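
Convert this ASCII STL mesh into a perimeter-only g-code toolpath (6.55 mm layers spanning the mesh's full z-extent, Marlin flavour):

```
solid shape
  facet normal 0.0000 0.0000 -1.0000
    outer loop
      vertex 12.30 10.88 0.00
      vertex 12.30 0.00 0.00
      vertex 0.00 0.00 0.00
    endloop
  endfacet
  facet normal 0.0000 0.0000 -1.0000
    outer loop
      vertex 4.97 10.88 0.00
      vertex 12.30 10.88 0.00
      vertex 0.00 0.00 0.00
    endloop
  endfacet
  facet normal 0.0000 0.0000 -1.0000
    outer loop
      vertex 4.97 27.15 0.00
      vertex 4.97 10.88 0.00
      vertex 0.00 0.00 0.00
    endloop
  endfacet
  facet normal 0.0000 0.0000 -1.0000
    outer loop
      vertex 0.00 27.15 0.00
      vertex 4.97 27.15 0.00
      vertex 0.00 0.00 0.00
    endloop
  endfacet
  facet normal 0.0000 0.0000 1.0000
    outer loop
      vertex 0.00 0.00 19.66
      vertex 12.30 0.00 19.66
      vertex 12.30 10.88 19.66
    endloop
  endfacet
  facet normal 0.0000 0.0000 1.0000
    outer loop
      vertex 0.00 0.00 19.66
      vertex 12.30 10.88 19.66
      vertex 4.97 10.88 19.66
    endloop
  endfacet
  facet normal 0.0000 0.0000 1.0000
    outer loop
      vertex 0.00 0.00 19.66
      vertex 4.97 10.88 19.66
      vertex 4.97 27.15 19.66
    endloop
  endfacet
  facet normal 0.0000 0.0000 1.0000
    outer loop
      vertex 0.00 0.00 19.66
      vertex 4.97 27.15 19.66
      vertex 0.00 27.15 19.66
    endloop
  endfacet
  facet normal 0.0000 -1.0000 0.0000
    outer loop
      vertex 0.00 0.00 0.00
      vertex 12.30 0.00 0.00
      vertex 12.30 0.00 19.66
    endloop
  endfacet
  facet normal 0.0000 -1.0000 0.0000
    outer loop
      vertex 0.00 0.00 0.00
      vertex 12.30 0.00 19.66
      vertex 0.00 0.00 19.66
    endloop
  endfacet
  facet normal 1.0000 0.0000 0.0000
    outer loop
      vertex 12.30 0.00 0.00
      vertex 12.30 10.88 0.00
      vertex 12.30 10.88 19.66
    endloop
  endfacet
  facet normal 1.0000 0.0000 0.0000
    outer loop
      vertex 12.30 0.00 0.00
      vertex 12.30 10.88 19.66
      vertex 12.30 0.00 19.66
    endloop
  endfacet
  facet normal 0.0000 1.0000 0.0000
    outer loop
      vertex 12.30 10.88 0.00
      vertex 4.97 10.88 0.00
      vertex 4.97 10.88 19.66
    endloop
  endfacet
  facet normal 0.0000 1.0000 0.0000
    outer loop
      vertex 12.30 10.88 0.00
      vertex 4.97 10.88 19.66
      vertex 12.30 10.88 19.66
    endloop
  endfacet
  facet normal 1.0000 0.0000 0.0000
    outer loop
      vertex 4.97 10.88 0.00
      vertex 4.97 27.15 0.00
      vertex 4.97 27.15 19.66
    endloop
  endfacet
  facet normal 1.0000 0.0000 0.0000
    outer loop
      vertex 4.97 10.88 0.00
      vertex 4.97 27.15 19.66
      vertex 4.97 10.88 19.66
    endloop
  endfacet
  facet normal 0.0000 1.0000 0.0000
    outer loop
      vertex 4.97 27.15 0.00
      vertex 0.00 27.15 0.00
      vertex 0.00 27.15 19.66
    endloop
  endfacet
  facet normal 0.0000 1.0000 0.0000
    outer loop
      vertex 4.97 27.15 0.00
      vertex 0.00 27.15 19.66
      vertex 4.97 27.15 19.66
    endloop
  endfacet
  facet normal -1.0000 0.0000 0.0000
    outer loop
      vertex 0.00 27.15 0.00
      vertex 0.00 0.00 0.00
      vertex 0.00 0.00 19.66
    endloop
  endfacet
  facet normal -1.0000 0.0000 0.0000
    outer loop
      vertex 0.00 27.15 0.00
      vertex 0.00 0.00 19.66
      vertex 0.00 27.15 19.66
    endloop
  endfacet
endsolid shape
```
; perimeter-only toolpath
G21 ; units = mm
G90 ; absolute positioning
G28 ; home
; layer 1
G0 Z6.55
G0 X0.00 Y0.00
G1 X12.30 Y0.00
G1 X12.30 Y10.88
G1 X4.97 Y10.88
G1 X4.97 Y27.15
G1 X0.00 Y27.15
G1 X0.00 Y0.00
; layer 2
G0 Z13.11
G0 X0.00 Y0.00
G1 X12.30 Y0.00
G1 X12.30 Y10.88
G1 X4.97 Y10.88
G1 X4.97 Y27.15
G1 X0.00 Y27.15
G1 X0.00 Y0.00
; layer 3
G0 Z19.66
G0 X0.00 Y0.00
G1 X12.30 Y0.00
G1 X12.30 Y10.88
G1 X4.97 Y10.88
G1 X4.97 Y27.15
G1 X0.00 Y27.15
G1 X0.00 Y0.00
M2 ; end

The solid is an L-shaped prism: outer 12.3 × 27.1 mm, arm thicknesses ≈ 10.9 mm (horizontal) and 4.97 mm (vertical), extruded 19.7 mm in z. Slicing at Δz = 6.55 mm — 3 equal slices spanning the solid's height, so layer i sits at z = i·h/3 — gives 3 non-empty perimeters. Each is a 6-segment closed polygon; G0 lifts to the layer z and rapids to the start vertex, then G1 traces the edges.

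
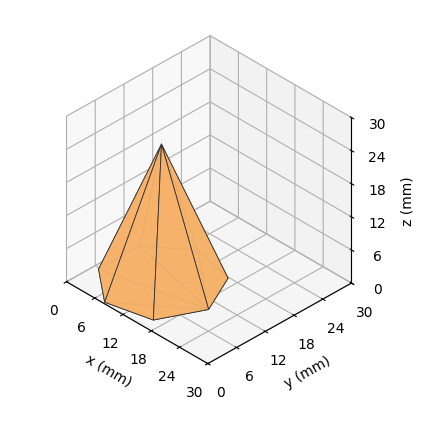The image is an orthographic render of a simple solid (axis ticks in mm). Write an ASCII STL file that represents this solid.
Reading the render: the shape is a regular 7-sided pyramid, base circumscribed radius ≈ 10 mm, apex at z ≈ 25 mm (dimensions read to the nearest mm from the axis ticks). For the STL, each face is triangulated and given an outward normal.

solid part
  facet normal 0.0000 0.0000 -1.0000
    outer loop
      vertex 7.8 19.7 0.0
      vertex 16.2 17.8 0.0
      vertex 20.0 10.0 0.0
    endloop
  endfacet
  facet normal 0.0000 0.0000 -1.0000
    outer loop
      vertex 1.0 14.3 0.0
      vertex 7.8 19.7 0.0
      vertex 20.0 10.0 0.0
    endloop
  endfacet
  facet normal 0.0000 0.0000 -1.0000
    outer loop
      vertex 1.0 5.7 0.0
      vertex 1.0 14.3 0.0
      vertex 20.0 10.0 0.0
    endloop
  endfacet
  facet normal 0.0000 0.0000 -1.0000
    outer loop
      vertex 7.8 0.3 0.0
      vertex 1.0 5.7 0.0
      vertex 20.0 10.0 0.0
    endloop
  endfacet
  facet normal 0.0000 0.0000 -1.0000
    outer loop
      vertex 16.2 2.2 0.0
      vertex 7.8 0.3 0.0
      vertex 20.0 10.0 0.0
    endloop
  endfacet
  facet normal 0.8460 0.4121 0.3384
    outer loop
      vertex 20.0 10.0 0.0
      vertex 16.2 17.8 0.0
      vertex 10.0 10.0 25.0
    endloop
  endfacet
  facet normal 0.2076 0.9180 0.3379
    outer loop
      vertex 16.2 17.8 0.0
      vertex 7.8 19.7 0.0
      vertex 10.0 10.0 25.0
    endloop
  endfacet
  facet normal -0.5854 0.7372 0.3375
    outer loop
      vertex 7.8 19.7 0.0
      vertex 1.0 14.3 0.0
      vertex 10.0 10.0 25.0
    endloop
  endfacet
  facet normal -0.9409 0.0000 0.3387
    outer loop
      vertex 1.0 14.3 0.0
      vertex 1.0 5.7 0.0
      vertex 10.0 10.0 25.0
    endloop
  endfacet
  facet normal -0.5854 -0.7372 0.3375
    outer loop
      vertex 1.0 5.7 0.0
      vertex 7.8 0.3 0.0
      vertex 10.0 10.0 25.0
    endloop
  endfacet
  facet normal 0.2076 -0.9180 0.3379
    outer loop
      vertex 7.8 0.3 0.0
      vertex 16.2 2.2 0.0
      vertex 10.0 10.0 25.0
    endloop
  endfacet
  facet normal 0.8460 -0.4121 0.3384
    outer loop
      vertex 16.2 2.2 0.0
      vertex 20.0 10.0 0.0
      vertex 10.0 10.0 25.0
    endloop
  endfacet
endsolid part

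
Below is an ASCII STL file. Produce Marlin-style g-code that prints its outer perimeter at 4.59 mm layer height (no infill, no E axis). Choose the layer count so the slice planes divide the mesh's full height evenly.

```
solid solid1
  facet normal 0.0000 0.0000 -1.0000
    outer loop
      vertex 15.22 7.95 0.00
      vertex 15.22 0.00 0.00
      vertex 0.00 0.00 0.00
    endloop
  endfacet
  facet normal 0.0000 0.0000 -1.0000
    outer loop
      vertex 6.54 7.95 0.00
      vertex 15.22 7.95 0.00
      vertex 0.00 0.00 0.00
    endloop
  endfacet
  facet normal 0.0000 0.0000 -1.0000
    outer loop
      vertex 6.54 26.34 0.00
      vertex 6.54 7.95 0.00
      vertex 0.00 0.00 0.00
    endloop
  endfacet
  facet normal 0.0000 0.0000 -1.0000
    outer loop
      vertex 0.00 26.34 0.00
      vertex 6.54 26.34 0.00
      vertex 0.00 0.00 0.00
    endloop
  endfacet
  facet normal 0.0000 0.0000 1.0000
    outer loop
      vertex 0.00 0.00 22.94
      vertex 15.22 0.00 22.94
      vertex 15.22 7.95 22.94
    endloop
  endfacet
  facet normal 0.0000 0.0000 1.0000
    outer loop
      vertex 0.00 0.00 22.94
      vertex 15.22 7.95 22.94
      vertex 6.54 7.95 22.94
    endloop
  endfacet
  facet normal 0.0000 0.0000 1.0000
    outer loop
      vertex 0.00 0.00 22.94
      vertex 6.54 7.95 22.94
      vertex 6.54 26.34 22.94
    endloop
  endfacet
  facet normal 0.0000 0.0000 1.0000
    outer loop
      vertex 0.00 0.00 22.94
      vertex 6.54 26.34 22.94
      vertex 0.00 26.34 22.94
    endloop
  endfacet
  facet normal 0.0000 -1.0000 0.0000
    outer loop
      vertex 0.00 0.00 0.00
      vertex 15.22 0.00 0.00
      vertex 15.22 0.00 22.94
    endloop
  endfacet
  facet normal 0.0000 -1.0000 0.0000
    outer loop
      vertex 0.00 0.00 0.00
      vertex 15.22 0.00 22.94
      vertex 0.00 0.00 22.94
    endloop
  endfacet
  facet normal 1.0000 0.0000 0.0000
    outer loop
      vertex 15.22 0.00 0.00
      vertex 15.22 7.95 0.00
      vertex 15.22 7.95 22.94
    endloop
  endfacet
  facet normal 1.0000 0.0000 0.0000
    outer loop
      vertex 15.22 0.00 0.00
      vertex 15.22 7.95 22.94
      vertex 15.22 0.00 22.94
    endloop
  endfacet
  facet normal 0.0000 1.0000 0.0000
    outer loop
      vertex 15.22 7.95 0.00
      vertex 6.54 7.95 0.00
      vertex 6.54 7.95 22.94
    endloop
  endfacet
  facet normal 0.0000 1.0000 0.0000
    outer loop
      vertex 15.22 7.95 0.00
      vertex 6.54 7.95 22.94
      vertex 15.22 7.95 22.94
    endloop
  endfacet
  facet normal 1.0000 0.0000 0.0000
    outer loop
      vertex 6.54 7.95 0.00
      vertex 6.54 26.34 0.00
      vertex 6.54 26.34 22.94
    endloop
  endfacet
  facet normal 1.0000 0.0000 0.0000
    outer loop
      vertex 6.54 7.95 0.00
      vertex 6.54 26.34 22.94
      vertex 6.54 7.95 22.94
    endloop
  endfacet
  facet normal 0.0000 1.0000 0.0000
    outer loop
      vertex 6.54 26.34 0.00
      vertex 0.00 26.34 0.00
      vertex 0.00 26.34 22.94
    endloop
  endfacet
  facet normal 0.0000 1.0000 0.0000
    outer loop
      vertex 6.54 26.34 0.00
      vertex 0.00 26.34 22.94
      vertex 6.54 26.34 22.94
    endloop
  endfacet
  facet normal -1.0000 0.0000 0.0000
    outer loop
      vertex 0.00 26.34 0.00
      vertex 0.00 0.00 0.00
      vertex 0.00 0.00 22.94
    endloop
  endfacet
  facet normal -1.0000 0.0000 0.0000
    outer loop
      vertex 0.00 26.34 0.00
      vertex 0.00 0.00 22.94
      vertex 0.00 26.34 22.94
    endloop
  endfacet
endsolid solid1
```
; perimeter-only toolpath
G21 ; units = mm
G90 ; absolute positioning
G28 ; home
; layer 1
G0 Z4.59
G0 X0.00 Y0.00
G1 X15.22 Y0.00
G1 X15.22 Y7.95
G1 X6.54 Y7.95
G1 X6.54 Y26.34
G1 X0.00 Y26.34
G1 X0.00 Y0.00
; layer 2
G0 Z9.18
G0 X0.00 Y0.00
G1 X15.22 Y0.00
G1 X15.22 Y7.95
G1 X6.54 Y7.95
G1 X6.54 Y26.34
G1 X0.00 Y26.34
G1 X0.00 Y0.00
; layer 3
G0 Z13.76
G0 X0.00 Y0.00
G1 X15.22 Y0.00
G1 X15.22 Y7.95
G1 X6.54 Y7.95
G1 X6.54 Y26.34
G1 X0.00 Y26.34
G1 X0.00 Y0.00
; layer 4
G0 Z18.35
G0 X0.00 Y0.00
G1 X15.22 Y0.00
G1 X15.22 Y7.95
G1 X6.54 Y7.95
G1 X6.54 Y26.34
G1 X0.00 Y26.34
G1 X0.00 Y0.00
; layer 5
G0 Z22.94
G0 X0.00 Y0.00
G1 X15.22 Y0.00
G1 X15.22 Y7.95
G1 X6.54 Y7.95
G1 X6.54 Y26.34
G1 X0.00 Y26.34
G1 X0.00 Y0.00
M2 ; end

The solid is an L-shaped prism: outer 15.2 × 26.3 mm, arm thicknesses ≈ 7.95 mm (horizontal) and 6.54 mm (vertical), extruded 22.9 mm in z. Slicing at Δz = 4.59 mm — 5 equal slices spanning the solid's height, so layer i sits at z = i·h/5 — gives 5 non-empty perimeters. Each is a 6-segment closed polygon; G0 lifts to the layer z and rapids to the start vertex, then G1 traces the edges.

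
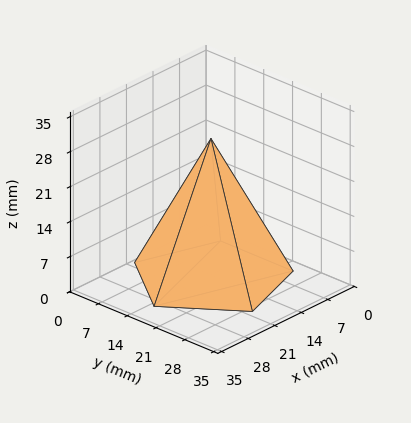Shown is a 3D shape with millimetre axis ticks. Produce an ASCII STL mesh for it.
Reading the render: the shape is a regular 5-sided pyramid, base circumscribed radius ≈ 15 mm, apex at z ≈ 28 mm (dimensions read to the nearest mm from the axis ticks). For the STL, each face is triangulated and given an outward normal.

solid part
  facet normal 0.0000 0.0000 -1.0000
    outer loop
      vertex 2.9 23.8 0.0
      vertex 19.6 29.3 0.0
      vertex 30.0 15.0 0.0
    endloop
  endfacet
  facet normal 0.0000 0.0000 -1.0000
    outer loop
      vertex 2.9 6.2 0.0
      vertex 2.9 23.8 0.0
      vertex 30.0 15.0 0.0
    endloop
  endfacet
  facet normal 0.0000 0.0000 -1.0000
    outer loop
      vertex 19.6 0.7 0.0
      vertex 2.9 6.2 0.0
      vertex 30.0 15.0 0.0
    endloop
  endfacet
  facet normal 0.7421 0.5397 0.3975
    outer loop
      vertex 30.0 15.0 0.0
      vertex 19.6 29.3 0.0
      vertex 15.0 15.0 28.0
    endloop
  endfacet
  facet normal -0.2870 0.8714 0.3979
    outer loop
      vertex 19.6 29.3 0.0
      vertex 2.9 23.8 0.0
      vertex 15.0 15.0 28.0
    endloop
  endfacet
  facet normal -0.9180 0.0000 0.3967
    outer loop
      vertex 2.9 23.8 0.0
      vertex 2.9 6.2 0.0
      vertex 15.0 15.0 28.0
    endloop
  endfacet
  facet normal -0.2870 -0.8714 0.3979
    outer loop
      vertex 2.9 6.2 0.0
      vertex 19.6 0.7 0.0
      vertex 15.0 15.0 28.0
    endloop
  endfacet
  facet normal 0.7421 -0.5397 0.3975
    outer loop
      vertex 19.6 0.7 0.0
      vertex 30.0 15.0 0.0
      vertex 15.0 15.0 28.0
    endloop
  endfacet
endsolid part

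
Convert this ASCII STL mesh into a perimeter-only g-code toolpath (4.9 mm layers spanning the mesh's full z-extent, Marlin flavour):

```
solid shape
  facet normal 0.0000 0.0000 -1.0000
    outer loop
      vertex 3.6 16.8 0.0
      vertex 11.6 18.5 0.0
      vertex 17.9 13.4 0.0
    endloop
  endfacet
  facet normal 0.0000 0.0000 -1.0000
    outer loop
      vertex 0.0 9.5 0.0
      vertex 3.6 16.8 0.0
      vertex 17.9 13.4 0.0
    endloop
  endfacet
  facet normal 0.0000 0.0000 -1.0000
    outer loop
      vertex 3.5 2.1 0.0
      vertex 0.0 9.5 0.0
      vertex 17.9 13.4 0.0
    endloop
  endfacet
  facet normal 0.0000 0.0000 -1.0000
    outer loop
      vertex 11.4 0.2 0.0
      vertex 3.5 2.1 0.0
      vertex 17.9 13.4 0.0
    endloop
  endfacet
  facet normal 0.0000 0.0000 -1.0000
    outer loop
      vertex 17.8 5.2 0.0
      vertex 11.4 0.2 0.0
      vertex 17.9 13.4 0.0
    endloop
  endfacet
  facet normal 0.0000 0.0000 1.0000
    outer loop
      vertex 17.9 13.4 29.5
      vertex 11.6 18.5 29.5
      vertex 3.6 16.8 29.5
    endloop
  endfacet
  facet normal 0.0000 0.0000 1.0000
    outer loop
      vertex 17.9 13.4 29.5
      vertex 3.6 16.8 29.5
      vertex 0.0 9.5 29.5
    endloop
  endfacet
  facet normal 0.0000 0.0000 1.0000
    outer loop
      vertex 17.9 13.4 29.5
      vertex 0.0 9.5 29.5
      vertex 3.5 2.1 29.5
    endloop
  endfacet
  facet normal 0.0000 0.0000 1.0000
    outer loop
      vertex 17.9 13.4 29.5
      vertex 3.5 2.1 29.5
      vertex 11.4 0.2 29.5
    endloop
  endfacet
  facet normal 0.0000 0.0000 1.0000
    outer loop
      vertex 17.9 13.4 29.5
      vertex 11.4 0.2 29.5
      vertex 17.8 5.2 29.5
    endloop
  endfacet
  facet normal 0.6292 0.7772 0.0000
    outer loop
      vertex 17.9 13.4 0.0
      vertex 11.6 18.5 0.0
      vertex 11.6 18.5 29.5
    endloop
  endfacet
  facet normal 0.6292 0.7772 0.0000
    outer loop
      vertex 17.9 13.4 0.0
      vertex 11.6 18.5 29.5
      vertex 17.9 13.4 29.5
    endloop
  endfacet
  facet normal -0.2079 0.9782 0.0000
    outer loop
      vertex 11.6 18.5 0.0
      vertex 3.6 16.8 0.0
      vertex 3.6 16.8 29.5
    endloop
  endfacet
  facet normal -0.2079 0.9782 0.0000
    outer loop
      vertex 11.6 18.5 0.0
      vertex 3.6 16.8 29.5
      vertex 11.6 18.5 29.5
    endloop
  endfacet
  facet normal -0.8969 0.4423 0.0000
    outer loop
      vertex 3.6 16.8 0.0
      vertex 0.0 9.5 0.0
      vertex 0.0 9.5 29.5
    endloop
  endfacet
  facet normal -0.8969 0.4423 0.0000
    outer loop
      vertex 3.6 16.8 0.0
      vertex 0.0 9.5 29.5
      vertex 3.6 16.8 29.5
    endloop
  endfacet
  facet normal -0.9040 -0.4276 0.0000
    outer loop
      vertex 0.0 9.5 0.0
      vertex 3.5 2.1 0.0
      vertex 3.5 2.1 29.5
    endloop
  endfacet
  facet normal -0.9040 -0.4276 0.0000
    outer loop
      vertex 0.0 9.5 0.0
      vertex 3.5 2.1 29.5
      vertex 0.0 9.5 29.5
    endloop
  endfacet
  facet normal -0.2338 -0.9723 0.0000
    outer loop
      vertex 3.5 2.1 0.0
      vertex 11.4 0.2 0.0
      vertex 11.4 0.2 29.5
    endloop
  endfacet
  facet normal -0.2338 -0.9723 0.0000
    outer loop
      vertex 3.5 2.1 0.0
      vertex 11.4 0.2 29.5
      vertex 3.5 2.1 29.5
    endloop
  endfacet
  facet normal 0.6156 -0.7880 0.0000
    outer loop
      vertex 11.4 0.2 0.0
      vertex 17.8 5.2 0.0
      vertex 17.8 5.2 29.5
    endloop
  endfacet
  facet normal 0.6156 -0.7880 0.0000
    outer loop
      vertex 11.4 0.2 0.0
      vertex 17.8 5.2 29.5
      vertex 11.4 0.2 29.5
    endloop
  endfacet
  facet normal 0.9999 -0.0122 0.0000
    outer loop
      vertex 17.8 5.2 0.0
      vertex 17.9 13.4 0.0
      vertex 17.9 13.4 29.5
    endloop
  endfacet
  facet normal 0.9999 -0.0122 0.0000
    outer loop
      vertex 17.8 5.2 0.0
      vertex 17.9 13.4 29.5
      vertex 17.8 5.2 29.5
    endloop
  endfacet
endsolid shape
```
; perimeter-only toolpath
G21 ; units = mm
G90 ; absolute positioning
G28 ; home
; layer 1
G0 Z4.9
G0 X17.9 Y13.4
G1 X11.6 Y18.5
G1 X3.6 Y16.8
G1 X0.0 Y9.5
G1 X3.5 Y2.1
G1 X11.4 Y0.2
G1 X17.8 Y5.2
G1 X17.9 Y13.4
; layer 2
G0 Z9.8
G0 X17.9 Y13.4
G1 X11.6 Y18.5
G1 X3.6 Y16.8
G1 X0.0 Y9.5
G1 X3.5 Y2.1
G1 X11.4 Y0.2
G1 X17.8 Y5.2
G1 X17.9 Y13.4
; layer 3
G0 Z14.8
G0 X17.9 Y13.4
G1 X11.6 Y18.5
G1 X3.6 Y16.8
G1 X0.0 Y9.5
G1 X3.5 Y2.1
G1 X11.4 Y0.2
G1 X17.8 Y5.2
G1 X17.9 Y13.4
; layer 4
G0 Z19.7
G0 X17.9 Y13.4
G1 X11.6 Y18.5
G1 X3.6 Y16.8
G1 X0.0 Y9.5
G1 X3.5 Y2.1
G1 X11.4 Y0.2
G1 X17.8 Y5.2
G1 X17.9 Y13.4
; layer 5
G0 Z24.6
G0 X17.9 Y13.4
G1 X11.6 Y18.5
G1 X3.6 Y16.8
G1 X0.0 Y9.5
G1 X3.5 Y2.1
G1 X11.4 Y0.2
G1 X17.8 Y5.2
G1 X17.9 Y13.4
; layer 6
G0 Z29.5
G0 X17.9 Y13.4
G1 X11.6 Y18.5
G1 X3.6 Y16.8
G1 X0.0 Y9.5
G1 X3.5 Y2.1
G1 X11.4 Y0.2
G1 X17.8 Y5.2
G1 X17.9 Y13.4
M2 ; end

The solid is a regular 7-sided prism (a cylinder approximated with 7 flat sides), circumscribed radius ≈ 9.4 mm, height ≈ 29.5 mm. Slicing at Δz = 4.9 mm — 6 equal slices spanning the solid's height, so layer i sits at z = i·h/6 — gives 6 non-empty perimeters. Each is a 7-segment closed polygon; G0 lifts to the layer z and rapids to the start vertex, then G1 traces the edges.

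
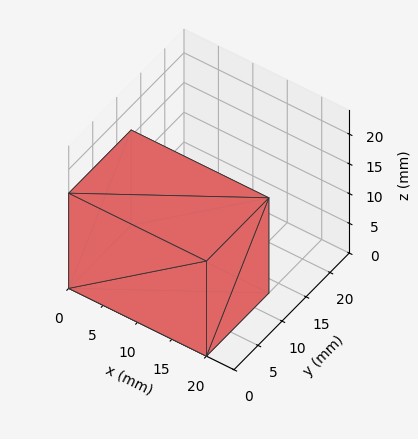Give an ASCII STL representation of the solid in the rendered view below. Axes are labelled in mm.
Reading the render: the shape is a rectangular box, roughly 20 × 13 mm footprint and 16 mm tall (dimensions read to the nearest mm from the axis ticks). For the STL, each face is triangulated and given an outward normal.

solid part
  facet normal 0.0000 0.0000 -1.0000
    outer loop
      vertex 20.0 13.0 0.0
      vertex 20.0 0.0 0.0
      vertex 0.0 0.0 0.0
    endloop
  endfacet
  facet normal 0.0000 0.0000 -1.0000
    outer loop
      vertex 0.0 13.0 0.0
      vertex 20.0 13.0 0.0
      vertex 0.0 0.0 0.0
    endloop
  endfacet
  facet normal 0.0000 0.0000 1.0000
    outer loop
      vertex 0.0 0.0 16.0
      vertex 20.0 0.0 16.0
      vertex 20.0 13.0 16.0
    endloop
  endfacet
  facet normal 0.0000 0.0000 1.0000
    outer loop
      vertex 0.0 0.0 16.0
      vertex 20.0 13.0 16.0
      vertex 0.0 13.0 16.0
    endloop
  endfacet
  facet normal 0.0000 -1.0000 0.0000
    outer loop
      vertex 0.0 0.0 0.0
      vertex 20.0 0.0 0.0
      vertex 20.0 0.0 16.0
    endloop
  endfacet
  facet normal 0.0000 -1.0000 0.0000
    outer loop
      vertex 0.0 0.0 0.0
      vertex 20.0 0.0 16.0
      vertex 0.0 0.0 16.0
    endloop
  endfacet
  facet normal 0.0000 1.0000 0.0000
    outer loop
      vertex 20.0 13.0 16.0
      vertex 20.0 13.0 0.0
      vertex 0.0 13.0 0.0
    endloop
  endfacet
  facet normal 0.0000 1.0000 0.0000
    outer loop
      vertex 0.0 13.0 16.0
      vertex 20.0 13.0 16.0
      vertex 0.0 13.0 0.0
    endloop
  endfacet
  facet normal -1.0000 0.0000 0.0000
    outer loop
      vertex 0.0 13.0 16.0
      vertex 0.0 13.0 0.0
      vertex 0.0 0.0 0.0
    endloop
  endfacet
  facet normal -1.0000 0.0000 0.0000
    outer loop
      vertex 0.0 0.0 16.0
      vertex 0.0 13.0 16.0
      vertex 0.0 0.0 0.0
    endloop
  endfacet
  facet normal 1.0000 0.0000 0.0000
    outer loop
      vertex 20.0 0.0 0.0
      vertex 20.0 13.0 0.0
      vertex 20.0 13.0 16.0
    endloop
  endfacet
  facet normal 1.0000 0.0000 0.0000
    outer loop
      vertex 20.0 0.0 0.0
      vertex 20.0 13.0 16.0
      vertex 20.0 0.0 16.0
    endloop
  endfacet
endsolid part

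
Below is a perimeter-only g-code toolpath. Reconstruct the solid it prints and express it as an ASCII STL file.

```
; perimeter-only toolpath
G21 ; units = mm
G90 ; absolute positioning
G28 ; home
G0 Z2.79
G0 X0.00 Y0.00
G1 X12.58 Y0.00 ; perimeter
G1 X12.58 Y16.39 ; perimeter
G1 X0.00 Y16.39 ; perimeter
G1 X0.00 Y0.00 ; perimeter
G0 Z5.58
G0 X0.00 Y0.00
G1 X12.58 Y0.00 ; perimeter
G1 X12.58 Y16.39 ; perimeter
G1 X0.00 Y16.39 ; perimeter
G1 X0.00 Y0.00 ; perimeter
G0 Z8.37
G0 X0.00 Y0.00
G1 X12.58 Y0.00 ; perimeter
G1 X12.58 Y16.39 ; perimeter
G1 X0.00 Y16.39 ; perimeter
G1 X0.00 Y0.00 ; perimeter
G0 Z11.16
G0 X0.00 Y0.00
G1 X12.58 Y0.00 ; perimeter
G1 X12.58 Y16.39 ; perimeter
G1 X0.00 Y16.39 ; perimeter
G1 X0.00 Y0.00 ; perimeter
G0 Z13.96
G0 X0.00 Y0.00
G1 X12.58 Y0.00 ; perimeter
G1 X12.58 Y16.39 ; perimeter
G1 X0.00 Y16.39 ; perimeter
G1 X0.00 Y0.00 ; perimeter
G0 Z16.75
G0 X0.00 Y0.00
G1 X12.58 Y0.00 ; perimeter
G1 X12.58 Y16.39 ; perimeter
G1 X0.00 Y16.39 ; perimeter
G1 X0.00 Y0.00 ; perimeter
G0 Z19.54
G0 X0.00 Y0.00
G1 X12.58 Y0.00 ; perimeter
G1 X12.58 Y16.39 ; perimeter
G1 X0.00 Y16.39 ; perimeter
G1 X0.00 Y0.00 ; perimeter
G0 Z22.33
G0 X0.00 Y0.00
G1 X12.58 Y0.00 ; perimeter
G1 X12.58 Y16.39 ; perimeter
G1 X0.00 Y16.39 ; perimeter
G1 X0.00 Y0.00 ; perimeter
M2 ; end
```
solid part
  facet normal 0.0000 0.0000 -1.0000
    outer loop
      vertex 12.58 16.39 0.00
      vertex 12.58 0.00 0.00
      vertex 0.00 0.00 0.00
    endloop
  endfacet
  facet normal 0.0000 0.0000 -1.0000
    outer loop
      vertex 0.00 16.39 0.00
      vertex 12.58 16.39 0.00
      vertex 0.00 0.00 0.00
    endloop
  endfacet
  facet normal 0.0000 0.0000 1.0000
    outer loop
      vertex 0.00 0.00 22.33
      vertex 12.58 0.00 22.33
      vertex 12.58 16.39 22.33
    endloop
  endfacet
  facet normal 0.0000 0.0000 1.0000
    outer loop
      vertex 0.00 0.00 22.33
      vertex 12.58 16.39 22.33
      vertex 0.00 16.39 22.33
    endloop
  endfacet
  facet normal 0.0000 -1.0000 0.0000
    outer loop
      vertex 0.00 0.00 0.00
      vertex 12.58 0.00 0.00
      vertex 12.58 0.00 22.33
    endloop
  endfacet
  facet normal 0.0000 -1.0000 0.0000
    outer loop
      vertex 0.00 0.00 0.00
      vertex 12.58 0.00 22.33
      vertex 0.00 0.00 22.33
    endloop
  endfacet
  facet normal 0.0000 1.0000 0.0000
    outer loop
      vertex 12.58 16.39 22.33
      vertex 12.58 16.39 0.00
      vertex 0.00 16.39 0.00
    endloop
  endfacet
  facet normal 0.0000 1.0000 0.0000
    outer loop
      vertex 0.00 16.39 22.33
      vertex 12.58 16.39 22.33
      vertex 0.00 16.39 0.00
    endloop
  endfacet
  facet normal -1.0000 0.0000 0.0000
    outer loop
      vertex 0.00 16.39 22.33
      vertex 0.00 16.39 0.00
      vertex 0.00 0.00 0.00
    endloop
  endfacet
  facet normal -1.0000 0.0000 0.0000
    outer loop
      vertex 0.00 0.00 22.33
      vertex 0.00 16.39 22.33
      vertex 0.00 0.00 0.00
    endloop
  endfacet
  facet normal 1.0000 0.0000 0.0000
    outer loop
      vertex 12.58 0.00 0.00
      vertex 12.58 16.39 0.00
      vertex 12.58 16.39 22.33
    endloop
  endfacet
  facet normal 1.0000 0.0000 0.0000
    outer loop
      vertex 12.58 0.00 0.00
      vertex 12.58 16.39 22.33
      vertex 12.58 0.00 22.33
    endloop
  endfacet
endsolid part

The G0 Z moves step by Δz≈2.79 mm. Every layer's G1 loop is the same polygon, so the solid is a straight extrusion of it from z=0 to z≈22.3. Closing with flat bottom and top caps and triangulating gives 12 facets — a rectangular box, roughly 12.6 × 16.4 mm footprint and 22.3 mm tall.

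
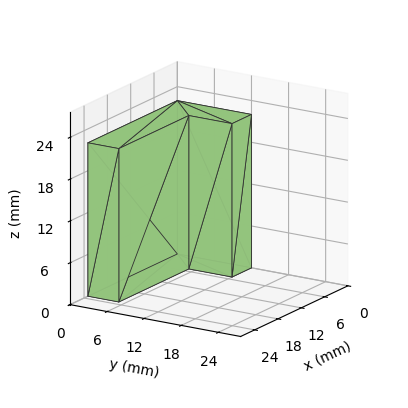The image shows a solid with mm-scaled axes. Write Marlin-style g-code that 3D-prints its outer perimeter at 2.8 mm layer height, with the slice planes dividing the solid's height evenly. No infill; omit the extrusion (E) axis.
Reading the render: the shape is an L-shaped prism: outer 23 × 12 mm, arm thicknesses ≈ 5 mm (horizontal) and 5 mm (vertical), extruded 22 mm in z (dimensions read to the nearest mm from the axis ticks). For the g-code, the solid's height is divided into equal slices at the stated Δz and each level perimeter traced with G1 moves after a G0 lift.

; perimeter-only toolpath
G21 ; units = mm
G90 ; absolute positioning
G28 ; home
; layer 1
G0 Z2.8
G0 X0.0 Y0.0
G1 X23.0 Y0.0
G1 X23.0 Y5.0
G1 X5.0 Y5.0
G1 X5.0 Y12.0
G1 X0.0 Y12.0
G1 X0.0 Y0.0
; layer 2
G0 Z5.5
G0 X0.0 Y0.0
G1 X23.0 Y0.0
G1 X23.0 Y5.0
G1 X5.0 Y5.0
G1 X5.0 Y12.0
G1 X0.0 Y12.0
G1 X0.0 Y0.0
; layer 3
G0 Z8.2
G0 X0.0 Y0.0
G1 X23.0 Y0.0
G1 X23.0 Y5.0
G1 X5.0 Y5.0
G1 X5.0 Y12.0
G1 X0.0 Y12.0
G1 X0.0 Y0.0
; layer 4
G0 Z11.0
G0 X0.0 Y0.0
G1 X23.0 Y0.0
G1 X23.0 Y5.0
G1 X5.0 Y5.0
G1 X5.0 Y12.0
G1 X0.0 Y12.0
G1 X0.0 Y0.0
; layer 5
G0 Z13.8
G0 X0.0 Y0.0
G1 X23.0 Y0.0
G1 X23.0 Y5.0
G1 X5.0 Y5.0
G1 X5.0 Y12.0
G1 X0.0 Y12.0
G1 X0.0 Y0.0
; layer 6
G0 Z16.5
G0 X0.0 Y0.0
G1 X23.0 Y0.0
G1 X23.0 Y5.0
G1 X5.0 Y5.0
G1 X5.0 Y12.0
G1 X0.0 Y12.0
G1 X0.0 Y0.0
; layer 7
G0 Z19.2
G0 X0.0 Y0.0
G1 X23.0 Y0.0
G1 X23.0 Y5.0
G1 X5.0 Y5.0
G1 X5.0 Y12.0
G1 X0.0 Y12.0
G1 X0.0 Y0.0
; layer 8
G0 Z22.0
G0 X0.0 Y0.0
G1 X23.0 Y0.0
G1 X23.0 Y5.0
G1 X5.0 Y5.0
G1 X5.0 Y12.0
G1 X0.0 Y12.0
G1 X0.0 Y0.0
M2 ; end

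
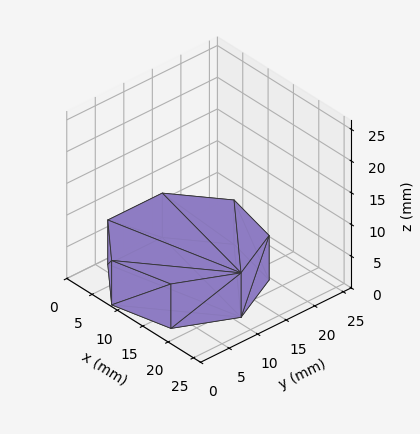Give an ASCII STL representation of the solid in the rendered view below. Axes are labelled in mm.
Reading the render: the shape is a regular 7-sided prism (a cylinder approximated with 7 flat sides), circumscribed radius ≈ 11 mm, height ≈ 7 mm (dimensions read to the nearest mm from the axis ticks). For the STL, each face is triangulated and given an outward normal.

solid part
  facet normal 0.0000 0.0000 -1.0000
    outer loop
      vertex 8.552 21.724 0.000
      vertex 17.858 19.600 0.000
      vertex 22.000 11.000 0.000
    endloop
  endfacet
  facet normal 0.0000 0.0000 -1.0000
    outer loop
      vertex 1.089 15.773 0.000
      vertex 8.552 21.724 0.000
      vertex 22.000 11.000 0.000
    endloop
  endfacet
  facet normal 0.0000 0.0000 -1.0000
    outer loop
      vertex 1.089 6.227 0.000
      vertex 1.089 15.773 0.000
      vertex 22.000 11.000 0.000
    endloop
  endfacet
  facet normal 0.0000 0.0000 -1.0000
    outer loop
      vertex 8.552 0.276 0.000
      vertex 1.089 6.227 0.000
      vertex 22.000 11.000 0.000
    endloop
  endfacet
  facet normal 0.0000 0.0000 -1.0000
    outer loop
      vertex 17.858 2.400 0.000
      vertex 8.552 0.276 0.000
      vertex 22.000 11.000 0.000
    endloop
  endfacet
  facet normal 0.0000 0.0000 1.0000
    outer loop
      vertex 22.000 11.000 7.000
      vertex 17.858 19.600 7.000
      vertex 8.552 21.724 7.000
    endloop
  endfacet
  facet normal 0.0000 0.0000 1.0000
    outer loop
      vertex 22.000 11.000 7.000
      vertex 8.552 21.724 7.000
      vertex 1.089 15.773 7.000
    endloop
  endfacet
  facet normal 0.0000 0.0000 1.0000
    outer loop
      vertex 22.000 11.000 7.000
      vertex 1.089 15.773 7.000
      vertex 1.089 6.227 7.000
    endloop
  endfacet
  facet normal 0.0000 0.0000 1.0000
    outer loop
      vertex 22.000 11.000 7.000
      vertex 1.089 6.227 7.000
      vertex 8.552 0.276 7.000
    endloop
  endfacet
  facet normal 0.0000 0.0000 1.0000
    outer loop
      vertex 22.000 11.000 7.000
      vertex 8.552 0.276 7.000
      vertex 17.858 2.400 7.000
    endloop
  endfacet
  facet normal 0.9010 0.4339 0.0000
    outer loop
      vertex 22.000 11.000 0.000
      vertex 17.858 19.600 0.000
      vertex 17.858 19.600 7.000
    endloop
  endfacet
  facet normal 0.9010 0.4339 0.0000
    outer loop
      vertex 22.000 11.000 0.000
      vertex 17.858 19.600 7.000
      vertex 22.000 11.000 7.000
    endloop
  endfacet
  facet normal 0.2225 0.9749 0.0000
    outer loop
      vertex 17.858 19.600 0.000
      vertex 8.552 21.724 0.000
      vertex 8.552 21.724 7.000
    endloop
  endfacet
  facet normal 0.2225 0.9749 0.0000
    outer loop
      vertex 17.858 19.600 0.000
      vertex 8.552 21.724 7.000
      vertex 17.858 19.600 7.000
    endloop
  endfacet
  facet normal -0.6235 0.7819 0.0000
    outer loop
      vertex 8.552 21.724 0.000
      vertex 1.089 15.773 0.000
      vertex 1.089 15.773 7.000
    endloop
  endfacet
  facet normal -0.6235 0.7819 0.0000
    outer loop
      vertex 8.552 21.724 0.000
      vertex 1.089 15.773 7.000
      vertex 8.552 21.724 7.000
    endloop
  endfacet
  facet normal -1.0000 0.0000 0.0000
    outer loop
      vertex 1.089 15.773 0.000
      vertex 1.089 6.227 0.000
      vertex 1.089 6.227 7.000
    endloop
  endfacet
  facet normal -1.0000 0.0000 0.0000
    outer loop
      vertex 1.089 15.773 0.000
      vertex 1.089 6.227 7.000
      vertex 1.089 15.773 7.000
    endloop
  endfacet
  facet normal -0.6235 -0.7819 0.0000
    outer loop
      vertex 1.089 6.227 0.000
      vertex 8.552 0.276 0.000
      vertex 8.552 0.276 7.000
    endloop
  endfacet
  facet normal -0.6235 -0.7819 0.0000
    outer loop
      vertex 1.089 6.227 0.000
      vertex 8.552 0.276 7.000
      vertex 1.089 6.227 7.000
    endloop
  endfacet
  facet normal 0.2225 -0.9749 0.0000
    outer loop
      vertex 8.552 0.276 0.000
      vertex 17.858 2.400 0.000
      vertex 17.858 2.400 7.000
    endloop
  endfacet
  facet normal 0.2225 -0.9749 0.0000
    outer loop
      vertex 8.552 0.276 0.000
      vertex 17.858 2.400 7.000
      vertex 8.552 0.276 7.000
    endloop
  endfacet
  facet normal 0.9010 -0.4339 0.0000
    outer loop
      vertex 17.858 2.400 0.000
      vertex 22.000 11.000 0.000
      vertex 22.000 11.000 7.000
    endloop
  endfacet
  facet normal 0.9010 -0.4339 0.0000
    outer loop
      vertex 17.858 2.400 0.000
      vertex 22.000 11.000 7.000
      vertex 17.858 2.400 7.000
    endloop
  endfacet
endsolid part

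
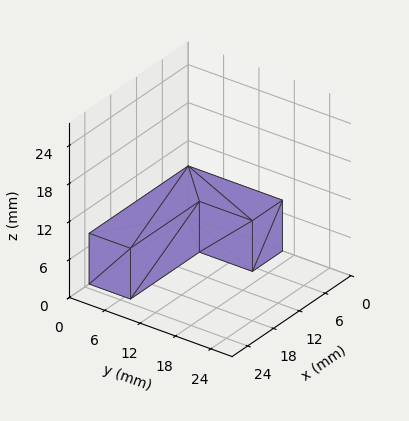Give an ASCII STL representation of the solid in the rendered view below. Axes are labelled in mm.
Reading the render: the shape is an L-shaped prism: outer 23 × 16 mm, arm thicknesses ≈ 7 mm (horizontal) and 7 mm (vertical), extruded 8 mm in z (dimensions read to the nearest mm from the axis ticks). For the STL, each face is triangulated and given an outward normal.

solid part
  facet normal 0.0000 0.0000 -1.0000
    outer loop
      vertex 23.00 7.00 0.00
      vertex 23.00 0.00 0.00
      vertex 0.00 0.00 0.00
    endloop
  endfacet
  facet normal 0.0000 0.0000 -1.0000
    outer loop
      vertex 7.00 7.00 0.00
      vertex 23.00 7.00 0.00
      vertex 0.00 0.00 0.00
    endloop
  endfacet
  facet normal 0.0000 0.0000 -1.0000
    outer loop
      vertex 7.00 16.00 0.00
      vertex 7.00 7.00 0.00
      vertex 0.00 0.00 0.00
    endloop
  endfacet
  facet normal 0.0000 0.0000 -1.0000
    outer loop
      vertex 0.00 16.00 0.00
      vertex 7.00 16.00 0.00
      vertex 0.00 0.00 0.00
    endloop
  endfacet
  facet normal 0.0000 0.0000 1.0000
    outer loop
      vertex 0.00 0.00 8.00
      vertex 23.00 0.00 8.00
      vertex 23.00 7.00 8.00
    endloop
  endfacet
  facet normal 0.0000 0.0000 1.0000
    outer loop
      vertex 0.00 0.00 8.00
      vertex 23.00 7.00 8.00
      vertex 7.00 7.00 8.00
    endloop
  endfacet
  facet normal 0.0000 0.0000 1.0000
    outer loop
      vertex 0.00 0.00 8.00
      vertex 7.00 7.00 8.00
      vertex 7.00 16.00 8.00
    endloop
  endfacet
  facet normal 0.0000 0.0000 1.0000
    outer loop
      vertex 0.00 0.00 8.00
      vertex 7.00 16.00 8.00
      vertex 0.00 16.00 8.00
    endloop
  endfacet
  facet normal 0.0000 -1.0000 0.0000
    outer loop
      vertex 0.00 0.00 0.00
      vertex 23.00 0.00 0.00
      vertex 23.00 0.00 8.00
    endloop
  endfacet
  facet normal 0.0000 -1.0000 0.0000
    outer loop
      vertex 0.00 0.00 0.00
      vertex 23.00 0.00 8.00
      vertex 0.00 0.00 8.00
    endloop
  endfacet
  facet normal 1.0000 0.0000 0.0000
    outer loop
      vertex 23.00 0.00 0.00
      vertex 23.00 7.00 0.00
      vertex 23.00 7.00 8.00
    endloop
  endfacet
  facet normal 1.0000 0.0000 0.0000
    outer loop
      vertex 23.00 0.00 0.00
      vertex 23.00 7.00 8.00
      vertex 23.00 0.00 8.00
    endloop
  endfacet
  facet normal 0.0000 1.0000 0.0000
    outer loop
      vertex 23.00 7.00 0.00
      vertex 7.00 7.00 0.00
      vertex 7.00 7.00 8.00
    endloop
  endfacet
  facet normal 0.0000 1.0000 0.0000
    outer loop
      vertex 23.00 7.00 0.00
      vertex 7.00 7.00 8.00
      vertex 23.00 7.00 8.00
    endloop
  endfacet
  facet normal 1.0000 0.0000 0.0000
    outer loop
      vertex 7.00 7.00 0.00
      vertex 7.00 16.00 0.00
      vertex 7.00 16.00 8.00
    endloop
  endfacet
  facet normal 1.0000 0.0000 0.0000
    outer loop
      vertex 7.00 7.00 0.00
      vertex 7.00 16.00 8.00
      vertex 7.00 7.00 8.00
    endloop
  endfacet
  facet normal 0.0000 1.0000 0.0000
    outer loop
      vertex 7.00 16.00 0.00
      vertex 0.00 16.00 0.00
      vertex 0.00 16.00 8.00
    endloop
  endfacet
  facet normal 0.0000 1.0000 0.0000
    outer loop
      vertex 7.00 16.00 0.00
      vertex 0.00 16.00 8.00
      vertex 7.00 16.00 8.00
    endloop
  endfacet
  facet normal -1.0000 0.0000 0.0000
    outer loop
      vertex 0.00 16.00 0.00
      vertex 0.00 0.00 0.00
      vertex 0.00 0.00 8.00
    endloop
  endfacet
  facet normal -1.0000 0.0000 0.0000
    outer loop
      vertex 0.00 16.00 0.00
      vertex 0.00 0.00 8.00
      vertex 0.00 16.00 8.00
    endloop
  endfacet
endsolid part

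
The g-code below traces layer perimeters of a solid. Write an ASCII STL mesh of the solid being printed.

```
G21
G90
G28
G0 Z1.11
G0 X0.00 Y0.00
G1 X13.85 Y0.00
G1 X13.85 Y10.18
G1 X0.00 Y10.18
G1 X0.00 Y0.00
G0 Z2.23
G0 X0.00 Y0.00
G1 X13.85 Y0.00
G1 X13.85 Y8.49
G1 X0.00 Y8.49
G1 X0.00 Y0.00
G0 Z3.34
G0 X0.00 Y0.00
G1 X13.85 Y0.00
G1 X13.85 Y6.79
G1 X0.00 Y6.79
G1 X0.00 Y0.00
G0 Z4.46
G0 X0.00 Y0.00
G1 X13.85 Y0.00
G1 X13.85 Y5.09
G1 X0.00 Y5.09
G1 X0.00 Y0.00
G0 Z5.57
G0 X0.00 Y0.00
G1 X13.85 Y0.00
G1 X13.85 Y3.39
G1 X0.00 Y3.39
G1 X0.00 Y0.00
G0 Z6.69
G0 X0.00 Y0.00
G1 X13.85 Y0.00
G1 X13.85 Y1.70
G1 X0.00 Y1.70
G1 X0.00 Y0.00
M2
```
solid part
  facet normal 0.0000 0.0000 -1.0000
    outer loop
      vertex 13.85 11.88 0.00
      vertex 13.85 0.00 0.00
      vertex 0.00 0.00 0.00
    endloop
  endfacet
  facet normal 0.0000 0.0000 -1.0000
    outer loop
      vertex 0.00 11.88 0.00
      vertex 13.85 11.88 0.00
      vertex 0.00 0.00 0.00
    endloop
  endfacet
  facet normal 0.0000 -1.0000 0.0000
    outer loop
      vertex 0.00 0.00 0.00
      vertex 13.85 0.00 0.00
      vertex 13.85 0.00 7.80
    endloop
  endfacet
  facet normal 0.0000 -1.0000 0.0000
    outer loop
      vertex 0.00 0.00 0.00
      vertex 13.85 0.00 7.80
      vertex 0.00 0.00 7.80
    endloop
  endfacet
  facet normal 0.0000 0.5488 0.8359
    outer loop
      vertex 0.00 0.00 7.80
      vertex 13.85 0.00 7.80
      vertex 13.85 11.88 0.00
    endloop
  endfacet
  facet normal 0.0000 0.5488 0.8359
    outer loop
      vertex 0.00 0.00 7.80
      vertex 13.85 11.88 0.00
      vertex 0.00 11.88 0.00
    endloop
  endfacet
  facet normal -1.0000 0.0000 0.0000
    outer loop
      vertex 0.00 0.00 7.80
      vertex 0.00 11.88 0.00
      vertex 0.00 0.00 0.00
    endloop
  endfacet
  facet normal 1.0000 0.0000 0.0000
    outer loop
      vertex 13.85 0.00 0.00
      vertex 13.85 11.88 0.00
      vertex 13.85 0.00 7.80
    endloop
  endfacet
endsolid part

The G0 Z moves step by Δz≈1.11 mm. The G1 loops shrink linearly with z, so the solid tapers from its base footprint up to z≈7.8. Closing with a flat bottom cap and the tapered top and triangulating gives 8 facets — a wedge (ramp): 13.8 × 11.9 mm base, rising to 7.8 mm along the y=0 edge and sloping linearly to z=0 at y=11.9.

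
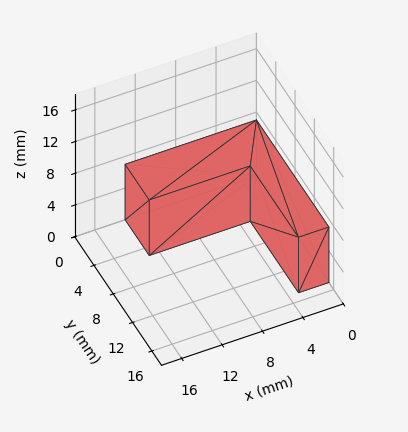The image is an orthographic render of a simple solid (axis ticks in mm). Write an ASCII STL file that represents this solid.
Reading the render: the shape is an L-shaped prism: outer 13 × 15 mm, arm thicknesses ≈ 5 mm (horizontal) and 3 mm (vertical), extruded 7 mm in z (dimensions read to the nearest mm from the axis ticks). For the STL, each face is triangulated and given an outward normal.

solid part
  facet normal 0.0000 0.0000 -1.0000
    outer loop
      vertex 13.0 5.0 0.0
      vertex 13.0 0.0 0.0
      vertex 0.0 0.0 0.0
    endloop
  endfacet
  facet normal 0.0000 0.0000 -1.0000
    outer loop
      vertex 3.0 5.0 0.0
      vertex 13.0 5.0 0.0
      vertex 0.0 0.0 0.0
    endloop
  endfacet
  facet normal 0.0000 0.0000 -1.0000
    outer loop
      vertex 3.0 15.0 0.0
      vertex 3.0 5.0 0.0
      vertex 0.0 0.0 0.0
    endloop
  endfacet
  facet normal 0.0000 0.0000 -1.0000
    outer loop
      vertex 0.0 15.0 0.0
      vertex 3.0 15.0 0.0
      vertex 0.0 0.0 0.0
    endloop
  endfacet
  facet normal 0.0000 0.0000 1.0000
    outer loop
      vertex 0.0 0.0 7.0
      vertex 13.0 0.0 7.0
      vertex 13.0 5.0 7.0
    endloop
  endfacet
  facet normal 0.0000 0.0000 1.0000
    outer loop
      vertex 0.0 0.0 7.0
      vertex 13.0 5.0 7.0
      vertex 3.0 5.0 7.0
    endloop
  endfacet
  facet normal 0.0000 0.0000 1.0000
    outer loop
      vertex 0.0 0.0 7.0
      vertex 3.0 5.0 7.0
      vertex 3.0 15.0 7.0
    endloop
  endfacet
  facet normal 0.0000 0.0000 1.0000
    outer loop
      vertex 0.0 0.0 7.0
      vertex 3.0 15.0 7.0
      vertex 0.0 15.0 7.0
    endloop
  endfacet
  facet normal 0.0000 -1.0000 0.0000
    outer loop
      vertex 0.0 0.0 0.0
      vertex 13.0 0.0 0.0
      vertex 13.0 0.0 7.0
    endloop
  endfacet
  facet normal 0.0000 -1.0000 0.0000
    outer loop
      vertex 0.0 0.0 0.0
      vertex 13.0 0.0 7.0
      vertex 0.0 0.0 7.0
    endloop
  endfacet
  facet normal 1.0000 0.0000 0.0000
    outer loop
      vertex 13.0 0.0 0.0
      vertex 13.0 5.0 0.0
      vertex 13.0 5.0 7.0
    endloop
  endfacet
  facet normal 1.0000 0.0000 0.0000
    outer loop
      vertex 13.0 0.0 0.0
      vertex 13.0 5.0 7.0
      vertex 13.0 0.0 7.0
    endloop
  endfacet
  facet normal 0.0000 1.0000 0.0000
    outer loop
      vertex 13.0 5.0 0.0
      vertex 3.0 5.0 0.0
      vertex 3.0 5.0 7.0
    endloop
  endfacet
  facet normal 0.0000 1.0000 0.0000
    outer loop
      vertex 13.0 5.0 0.0
      vertex 3.0 5.0 7.0
      vertex 13.0 5.0 7.0
    endloop
  endfacet
  facet normal 1.0000 0.0000 0.0000
    outer loop
      vertex 3.0 5.0 0.0
      vertex 3.0 15.0 0.0
      vertex 3.0 15.0 7.0
    endloop
  endfacet
  facet normal 1.0000 0.0000 0.0000
    outer loop
      vertex 3.0 5.0 0.0
      vertex 3.0 15.0 7.0
      vertex 3.0 5.0 7.0
    endloop
  endfacet
  facet normal 0.0000 1.0000 0.0000
    outer loop
      vertex 3.0 15.0 0.0
      vertex 0.0 15.0 0.0
      vertex 0.0 15.0 7.0
    endloop
  endfacet
  facet normal 0.0000 1.0000 0.0000
    outer loop
      vertex 3.0 15.0 0.0
      vertex 0.0 15.0 7.0
      vertex 3.0 15.0 7.0
    endloop
  endfacet
  facet normal -1.0000 0.0000 0.0000
    outer loop
      vertex 0.0 15.0 0.0
      vertex 0.0 0.0 0.0
      vertex 0.0 0.0 7.0
    endloop
  endfacet
  facet normal -1.0000 0.0000 0.0000
    outer loop
      vertex 0.0 15.0 0.0
      vertex 0.0 0.0 7.0
      vertex 0.0 15.0 7.0
    endloop
  endfacet
endsolid part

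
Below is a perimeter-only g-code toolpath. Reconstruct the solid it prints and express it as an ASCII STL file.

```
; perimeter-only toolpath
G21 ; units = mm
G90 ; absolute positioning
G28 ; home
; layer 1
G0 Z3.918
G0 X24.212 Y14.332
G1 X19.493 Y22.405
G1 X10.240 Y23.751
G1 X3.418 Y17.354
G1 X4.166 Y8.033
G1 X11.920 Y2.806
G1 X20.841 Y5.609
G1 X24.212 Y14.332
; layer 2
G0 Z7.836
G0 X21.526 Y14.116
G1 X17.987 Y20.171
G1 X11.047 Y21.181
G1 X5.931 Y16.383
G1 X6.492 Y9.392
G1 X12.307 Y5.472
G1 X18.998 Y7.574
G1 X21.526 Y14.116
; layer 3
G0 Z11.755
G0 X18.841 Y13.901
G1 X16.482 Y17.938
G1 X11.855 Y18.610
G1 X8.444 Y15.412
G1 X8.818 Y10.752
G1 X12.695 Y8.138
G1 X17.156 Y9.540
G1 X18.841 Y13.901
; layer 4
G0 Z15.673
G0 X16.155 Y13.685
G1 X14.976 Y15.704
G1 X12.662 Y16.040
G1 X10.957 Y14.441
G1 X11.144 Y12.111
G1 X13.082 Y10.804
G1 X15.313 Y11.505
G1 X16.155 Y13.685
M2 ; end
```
solid part
  facet normal 0.0000 0.0000 -1.0000
    outer loop
      vertex 9.432 26.321 0.000
      vertex 20.999 24.639 0.000
      vertex 26.897 14.547 0.000
    endloop
  endfacet
  facet normal 0.0000 0.0000 -1.0000
    outer loop
      vertex 0.905 18.325 0.000
      vertex 9.432 26.321 0.000
      vertex 26.897 14.547 0.000
    endloop
  endfacet
  facet normal 0.0000 0.0000 -1.0000
    outer loop
      vertex 1.840 6.674 0.000
      vertex 0.905 18.325 0.000
      vertex 26.897 14.547 0.000
    endloop
  endfacet
  facet normal 0.0000 0.0000 -1.0000
    outer loop
      vertex 11.532 0.140 0.000
      vertex 1.840 6.674 0.000
      vertex 26.897 14.547 0.000
    endloop
  endfacet
  facet normal 0.0000 0.0000 -1.0000
    outer loop
      vertex 22.684 3.644 0.000
      vertex 11.532 0.140 0.000
      vertex 26.897 14.547 0.000
    endloop
  endfacet
  facet normal 0.7340 0.4289 0.5266
    outer loop
      vertex 26.897 14.547 0.000
      vertex 20.999 24.639 0.000
      vertex 13.470 13.470 19.591
    endloop
  endfacet
  facet normal 0.1223 0.8413 0.5266
    outer loop
      vertex 20.999 24.639 0.000
      vertex 9.432 26.321 0.000
      vertex 13.470 13.470 19.591
    endloop
  endfacet
  facet normal -0.5815 0.6201 0.5266
    outer loop
      vertex 9.432 26.321 0.000
      vertex 0.905 18.325 0.000
      vertex 13.470 13.470 19.591
    endloop
  endfacet
  facet normal -0.8474 -0.0680 0.5266
    outer loop
      vertex 0.905 18.325 0.000
      vertex 1.840 6.674 0.000
      vertex 13.470 13.470 19.591
    endloop
  endfacet
  facet normal -0.4752 -0.7049 0.5266
    outer loop
      vertex 1.840 6.674 0.000
      vertex 11.532 0.140 0.000
      vertex 13.470 13.470 19.591
    endloop
  endfacet
  facet normal 0.2548 -0.8110 0.5266
    outer loop
      vertex 11.532 0.140 0.000
      vertex 22.684 3.644 0.000
      vertex 13.470 13.470 19.591
    endloop
  endfacet
  facet normal 0.7930 -0.3064 0.5266
    outer loop
      vertex 22.684 3.644 0.000
      vertex 26.897 14.547 0.000
      vertex 13.470 13.470 19.591
    endloop
  endfacet
endsolid part

The G0 Z moves step by Δz≈3.918 mm. The G1 loops shrink linearly with z, so the solid tapers from its base footprint up to z≈19.6. Closing with a flat bottom cap and the tapered top and triangulating gives 12 facets — a regular 7-sided pyramid, base circumscribed radius ≈ 13.5 mm, apex at z ≈ 19.6 mm.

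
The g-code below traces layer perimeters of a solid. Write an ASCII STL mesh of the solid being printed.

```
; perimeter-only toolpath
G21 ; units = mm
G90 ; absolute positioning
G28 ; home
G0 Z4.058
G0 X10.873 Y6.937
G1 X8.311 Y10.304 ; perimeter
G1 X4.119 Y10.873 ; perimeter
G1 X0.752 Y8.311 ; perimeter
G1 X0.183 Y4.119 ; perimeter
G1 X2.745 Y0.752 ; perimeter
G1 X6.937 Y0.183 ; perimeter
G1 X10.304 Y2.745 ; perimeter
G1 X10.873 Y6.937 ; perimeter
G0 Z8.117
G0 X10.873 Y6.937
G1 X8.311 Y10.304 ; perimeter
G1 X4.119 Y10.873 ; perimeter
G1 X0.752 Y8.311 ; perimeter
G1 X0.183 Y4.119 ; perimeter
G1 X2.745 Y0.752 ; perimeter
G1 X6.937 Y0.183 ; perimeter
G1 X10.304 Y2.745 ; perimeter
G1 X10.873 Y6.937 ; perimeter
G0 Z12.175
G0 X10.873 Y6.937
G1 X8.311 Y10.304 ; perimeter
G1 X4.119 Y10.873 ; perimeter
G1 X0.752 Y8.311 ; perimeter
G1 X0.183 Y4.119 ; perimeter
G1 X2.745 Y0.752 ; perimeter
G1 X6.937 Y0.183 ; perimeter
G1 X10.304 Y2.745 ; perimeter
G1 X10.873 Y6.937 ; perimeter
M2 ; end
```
solid part
  facet normal 0.0000 0.0000 -1.0000
    outer loop
      vertex 4.119 10.873 0.000
      vertex 8.311 10.304 0.000
      vertex 10.873 6.937 0.000
    endloop
  endfacet
  facet normal 0.0000 0.0000 -1.0000
    outer loop
      vertex 0.752 8.311 0.000
      vertex 4.119 10.873 0.000
      vertex 10.873 6.937 0.000
    endloop
  endfacet
  facet normal 0.0000 0.0000 -1.0000
    outer loop
      vertex 0.183 4.119 0.000
      vertex 0.752 8.311 0.000
      vertex 10.873 6.937 0.000
    endloop
  endfacet
  facet normal 0.0000 0.0000 -1.0000
    outer loop
      vertex 2.745 0.752 0.000
      vertex 0.183 4.119 0.000
      vertex 10.873 6.937 0.000
    endloop
  endfacet
  facet normal 0.0000 0.0000 -1.0000
    outer loop
      vertex 6.937 0.183 0.000
      vertex 2.745 0.752 0.000
      vertex 10.873 6.937 0.000
    endloop
  endfacet
  facet normal 0.0000 0.0000 -1.0000
    outer loop
      vertex 10.304 2.745 0.000
      vertex 6.937 0.183 0.000
      vertex 10.873 6.937 0.000
    endloop
  endfacet
  facet normal 0.0000 0.0000 1.0000
    outer loop
      vertex 10.873 6.937 12.175
      vertex 8.311 10.304 12.175
      vertex 4.119 10.873 12.175
    endloop
  endfacet
  facet normal 0.0000 0.0000 1.0000
    outer loop
      vertex 10.873 6.937 12.175
      vertex 4.119 10.873 12.175
      vertex 0.752 8.311 12.175
    endloop
  endfacet
  facet normal 0.0000 0.0000 1.0000
    outer loop
      vertex 10.873 6.937 12.175
      vertex 0.752 8.311 12.175
      vertex 0.183 4.119 12.175
    endloop
  endfacet
  facet normal 0.0000 0.0000 1.0000
    outer loop
      vertex 10.873 6.937 12.175
      vertex 0.183 4.119 12.175
      vertex 2.745 0.752 12.175
    endloop
  endfacet
  facet normal 0.0000 0.0000 1.0000
    outer loop
      vertex 10.873 6.937 12.175
      vertex 2.745 0.752 12.175
      vertex 6.937 0.183 12.175
    endloop
  endfacet
  facet normal 0.0000 0.0000 1.0000
    outer loop
      vertex 10.873 6.937 12.175
      vertex 6.937 0.183 12.175
      vertex 10.304 2.745 12.175
    endloop
  endfacet
  facet normal 0.7958 0.6055 0.0000
    outer loop
      vertex 10.873 6.937 0.000
      vertex 8.311 10.304 0.000
      vertex 8.311 10.304 12.175
    endloop
  endfacet
  facet normal 0.7958 0.6055 0.0000
    outer loop
      vertex 10.873 6.937 0.000
      vertex 8.311 10.304 12.175
      vertex 10.873 6.937 12.175
    endloop
  endfacet
  facet normal 0.1345 0.9909 0.0000
    outer loop
      vertex 8.311 10.304 0.000
      vertex 4.119 10.873 0.000
      vertex 4.119 10.873 12.175
    endloop
  endfacet
  facet normal 0.1345 0.9909 0.0000
    outer loop
      vertex 8.311 10.304 0.000
      vertex 4.119 10.873 12.175
      vertex 8.311 10.304 12.175
    endloop
  endfacet
  facet normal -0.6055 0.7958 0.0000
    outer loop
      vertex 4.119 10.873 0.000
      vertex 0.752 8.311 0.000
      vertex 0.752 8.311 12.175
    endloop
  endfacet
  facet normal -0.6055 0.7958 0.0000
    outer loop
      vertex 4.119 10.873 0.000
      vertex 0.752 8.311 12.175
      vertex 4.119 10.873 12.175
    endloop
  endfacet
  facet normal -0.9909 0.1345 0.0000
    outer loop
      vertex 0.752 8.311 0.000
      vertex 0.183 4.119 0.000
      vertex 0.183 4.119 12.175
    endloop
  endfacet
  facet normal -0.9909 0.1345 0.0000
    outer loop
      vertex 0.752 8.311 0.000
      vertex 0.183 4.119 12.175
      vertex 0.752 8.311 12.175
    endloop
  endfacet
  facet normal -0.7958 -0.6055 0.0000
    outer loop
      vertex 0.183 4.119 0.000
      vertex 2.745 0.752 0.000
      vertex 2.745 0.752 12.175
    endloop
  endfacet
  facet normal -0.7958 -0.6055 0.0000
    outer loop
      vertex 0.183 4.119 0.000
      vertex 2.745 0.752 12.175
      vertex 0.183 4.119 12.175
    endloop
  endfacet
  facet normal -0.1345 -0.9909 0.0000
    outer loop
      vertex 2.745 0.752 0.000
      vertex 6.937 0.183 0.000
      vertex 6.937 0.183 12.175
    endloop
  endfacet
  facet normal -0.1345 -0.9909 0.0000
    outer loop
      vertex 2.745 0.752 0.000
      vertex 6.937 0.183 12.175
      vertex 2.745 0.752 12.175
    endloop
  endfacet
  facet normal 0.6055 -0.7958 0.0000
    outer loop
      vertex 6.937 0.183 0.000
      vertex 10.304 2.745 0.000
      vertex 10.304 2.745 12.175
    endloop
  endfacet
  facet normal 0.6055 -0.7958 0.0000
    outer loop
      vertex 6.937 0.183 0.000
      vertex 10.304 2.745 12.175
      vertex 6.937 0.183 12.175
    endloop
  endfacet
  facet normal 0.9909 -0.1345 0.0000
    outer loop
      vertex 10.304 2.745 0.000
      vertex 10.873 6.937 0.000
      vertex 10.873 6.937 12.175
    endloop
  endfacet
  facet normal 0.9909 -0.1345 0.0000
    outer loop
      vertex 10.304 2.745 0.000
      vertex 10.873 6.937 12.175
      vertex 10.304 2.745 12.175
    endloop
  endfacet
endsolid part

The G0 Z moves step by Δz≈4.058 mm. Every layer's G1 loop is the same polygon, so the solid is a straight extrusion of it from z=0 to z≈12.2. Closing with flat bottom and top caps and triangulating gives 28 facets — a regular 8-sided prism (a cylinder approximated with 8 flat sides), circumscribed radius ≈ 5.53 mm, height ≈ 12.2 mm.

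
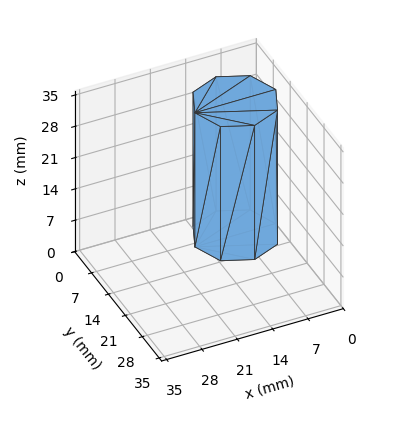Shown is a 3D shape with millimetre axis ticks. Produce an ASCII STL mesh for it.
Reading the render: the shape is a regular 8-sided prism (a cylinder approximated with 8 flat sides), circumscribed radius ≈ 8 mm, height ≈ 30 mm (dimensions read to the nearest mm from the axis ticks). For the STL, each face is triangulated and given an outward normal.

solid part
  facet normal 0.0000 0.0000 -1.0000
    outer loop
      vertex 8.000 16.000 0.000
      vertex 13.657 13.657 0.000
      vertex 16.000 8.000 0.000
    endloop
  endfacet
  facet normal 0.0000 0.0000 -1.0000
    outer loop
      vertex 2.343 13.657 0.000
      vertex 8.000 16.000 0.000
      vertex 16.000 8.000 0.000
    endloop
  endfacet
  facet normal 0.0000 0.0000 -1.0000
    outer loop
      vertex 0.000 8.000 0.000
      vertex 2.343 13.657 0.000
      vertex 16.000 8.000 0.000
    endloop
  endfacet
  facet normal 0.0000 0.0000 -1.0000
    outer loop
      vertex 2.343 2.343 0.000
      vertex 0.000 8.000 0.000
      vertex 16.000 8.000 0.000
    endloop
  endfacet
  facet normal 0.0000 0.0000 -1.0000
    outer loop
      vertex 8.000 0.000 0.000
      vertex 2.343 2.343 0.000
      vertex 16.000 8.000 0.000
    endloop
  endfacet
  facet normal 0.0000 0.0000 -1.0000
    outer loop
      vertex 13.657 2.343 0.000
      vertex 8.000 0.000 0.000
      vertex 16.000 8.000 0.000
    endloop
  endfacet
  facet normal 0.0000 0.0000 1.0000
    outer loop
      vertex 16.000 8.000 30.000
      vertex 13.657 13.657 30.000
      vertex 8.000 16.000 30.000
    endloop
  endfacet
  facet normal 0.0000 0.0000 1.0000
    outer loop
      vertex 16.000 8.000 30.000
      vertex 8.000 16.000 30.000
      vertex 2.343 13.657 30.000
    endloop
  endfacet
  facet normal 0.0000 0.0000 1.0000
    outer loop
      vertex 16.000 8.000 30.000
      vertex 2.343 13.657 30.000
      vertex 0.000 8.000 30.000
    endloop
  endfacet
  facet normal 0.0000 0.0000 1.0000
    outer loop
      vertex 16.000 8.000 30.000
      vertex 0.000 8.000 30.000
      vertex 2.343 2.343 30.000
    endloop
  endfacet
  facet normal 0.0000 0.0000 1.0000
    outer loop
      vertex 16.000 8.000 30.000
      vertex 2.343 2.343 30.000
      vertex 8.000 0.000 30.000
    endloop
  endfacet
  facet normal 0.0000 0.0000 1.0000
    outer loop
      vertex 16.000 8.000 30.000
      vertex 8.000 0.000 30.000
      vertex 13.657 2.343 30.000
    endloop
  endfacet
  facet normal 0.9239 0.3827 0.0000
    outer loop
      vertex 16.000 8.000 0.000
      vertex 13.657 13.657 0.000
      vertex 13.657 13.657 30.000
    endloop
  endfacet
  facet normal 0.9239 0.3827 0.0000
    outer loop
      vertex 16.000 8.000 0.000
      vertex 13.657 13.657 30.000
      vertex 16.000 8.000 30.000
    endloop
  endfacet
  facet normal 0.3827 0.9239 0.0000
    outer loop
      vertex 13.657 13.657 0.000
      vertex 8.000 16.000 0.000
      vertex 8.000 16.000 30.000
    endloop
  endfacet
  facet normal 0.3827 0.9239 0.0000
    outer loop
      vertex 13.657 13.657 0.000
      vertex 8.000 16.000 30.000
      vertex 13.657 13.657 30.000
    endloop
  endfacet
  facet normal -0.3827 0.9239 0.0000
    outer loop
      vertex 8.000 16.000 0.000
      vertex 2.343 13.657 0.000
      vertex 2.343 13.657 30.000
    endloop
  endfacet
  facet normal -0.3827 0.9239 0.0000
    outer loop
      vertex 8.000 16.000 0.000
      vertex 2.343 13.657 30.000
      vertex 8.000 16.000 30.000
    endloop
  endfacet
  facet normal -0.9239 0.3827 0.0000
    outer loop
      vertex 2.343 13.657 0.000
      vertex 0.000 8.000 0.000
      vertex 0.000 8.000 30.000
    endloop
  endfacet
  facet normal -0.9239 0.3827 0.0000
    outer loop
      vertex 2.343 13.657 0.000
      vertex 0.000 8.000 30.000
      vertex 2.343 13.657 30.000
    endloop
  endfacet
  facet normal -0.9239 -0.3827 0.0000
    outer loop
      vertex 0.000 8.000 0.000
      vertex 2.343 2.343 0.000
      vertex 2.343 2.343 30.000
    endloop
  endfacet
  facet normal -0.9239 -0.3827 0.0000
    outer loop
      vertex 0.000 8.000 0.000
      vertex 2.343 2.343 30.000
      vertex 0.000 8.000 30.000
    endloop
  endfacet
  facet normal -0.3827 -0.9239 0.0000
    outer loop
      vertex 2.343 2.343 0.000
      vertex 8.000 0.000 0.000
      vertex 8.000 0.000 30.000
    endloop
  endfacet
  facet normal -0.3827 -0.9239 0.0000
    outer loop
      vertex 2.343 2.343 0.000
      vertex 8.000 0.000 30.000
      vertex 2.343 2.343 30.000
    endloop
  endfacet
  facet normal 0.3827 -0.9239 0.0000
    outer loop
      vertex 8.000 0.000 0.000
      vertex 13.657 2.343 0.000
      vertex 13.657 2.343 30.000
    endloop
  endfacet
  facet normal 0.3827 -0.9239 0.0000
    outer loop
      vertex 8.000 0.000 0.000
      vertex 13.657 2.343 30.000
      vertex 8.000 0.000 30.000
    endloop
  endfacet
  facet normal 0.9239 -0.3827 0.0000
    outer loop
      vertex 13.657 2.343 0.000
      vertex 16.000 8.000 0.000
      vertex 16.000 8.000 30.000
    endloop
  endfacet
  facet normal 0.9239 -0.3827 0.0000
    outer loop
      vertex 13.657 2.343 0.000
      vertex 16.000 8.000 30.000
      vertex 13.657 2.343 30.000
    endloop
  endfacet
endsolid part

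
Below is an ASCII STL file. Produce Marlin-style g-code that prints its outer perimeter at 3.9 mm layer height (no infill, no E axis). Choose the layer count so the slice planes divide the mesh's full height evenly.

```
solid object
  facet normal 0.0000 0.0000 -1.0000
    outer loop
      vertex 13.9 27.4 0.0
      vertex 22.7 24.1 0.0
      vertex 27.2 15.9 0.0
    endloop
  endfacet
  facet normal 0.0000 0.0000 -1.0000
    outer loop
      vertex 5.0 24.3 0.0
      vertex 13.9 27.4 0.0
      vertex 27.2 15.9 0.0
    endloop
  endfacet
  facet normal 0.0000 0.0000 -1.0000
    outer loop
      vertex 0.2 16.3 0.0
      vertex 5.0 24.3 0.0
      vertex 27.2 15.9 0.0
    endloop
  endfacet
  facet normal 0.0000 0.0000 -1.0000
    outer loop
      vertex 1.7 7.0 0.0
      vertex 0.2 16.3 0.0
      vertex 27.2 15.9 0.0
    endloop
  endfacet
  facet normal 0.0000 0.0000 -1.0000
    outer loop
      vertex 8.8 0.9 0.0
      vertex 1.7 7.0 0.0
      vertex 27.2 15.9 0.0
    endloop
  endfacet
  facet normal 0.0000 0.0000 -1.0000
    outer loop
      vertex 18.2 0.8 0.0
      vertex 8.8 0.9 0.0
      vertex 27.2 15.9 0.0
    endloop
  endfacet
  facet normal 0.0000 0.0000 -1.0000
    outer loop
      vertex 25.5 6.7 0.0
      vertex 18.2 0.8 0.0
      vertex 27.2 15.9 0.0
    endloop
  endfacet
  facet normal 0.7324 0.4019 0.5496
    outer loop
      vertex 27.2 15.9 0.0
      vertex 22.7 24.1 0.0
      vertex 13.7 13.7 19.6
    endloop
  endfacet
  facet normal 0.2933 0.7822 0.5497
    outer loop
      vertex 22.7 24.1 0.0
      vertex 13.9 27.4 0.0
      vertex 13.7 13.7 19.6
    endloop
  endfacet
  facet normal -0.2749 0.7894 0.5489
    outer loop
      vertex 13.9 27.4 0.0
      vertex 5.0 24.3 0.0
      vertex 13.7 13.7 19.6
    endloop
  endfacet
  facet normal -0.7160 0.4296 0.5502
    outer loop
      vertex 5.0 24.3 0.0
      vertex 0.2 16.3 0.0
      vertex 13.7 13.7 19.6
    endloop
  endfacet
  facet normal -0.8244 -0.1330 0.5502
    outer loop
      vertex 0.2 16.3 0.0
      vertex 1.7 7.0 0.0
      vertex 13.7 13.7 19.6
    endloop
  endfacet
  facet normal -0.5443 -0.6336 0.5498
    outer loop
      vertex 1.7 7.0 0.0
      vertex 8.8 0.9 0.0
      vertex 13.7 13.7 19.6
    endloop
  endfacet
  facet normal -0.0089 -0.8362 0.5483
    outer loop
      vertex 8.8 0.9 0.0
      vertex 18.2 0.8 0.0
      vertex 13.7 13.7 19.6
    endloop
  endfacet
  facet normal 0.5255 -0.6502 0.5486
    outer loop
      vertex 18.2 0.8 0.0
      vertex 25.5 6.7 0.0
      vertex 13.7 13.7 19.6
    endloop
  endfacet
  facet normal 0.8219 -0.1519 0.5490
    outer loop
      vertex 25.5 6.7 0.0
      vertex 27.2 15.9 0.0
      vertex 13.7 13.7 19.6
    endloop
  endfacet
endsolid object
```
; perimeter-only toolpath
G21 ; units = mm
G90 ; absolute positioning
G28 ; home
; layer 1
G0 Z3.9
G0 X24.5 Y15.5
G1 X20.9 Y22.0
G1 X13.9 Y24.7
G1 X6.7 Y22.2
G1 X2.9 Y15.8
G1 X4.1 Y8.3
G1 X9.8 Y3.5
G1 X17.3 Y3.4
G1 X23.1 Y8.1
G1 X24.5 Y15.5
; layer 2
G0 Z7.8
G0 X21.8 Y15.0
G1 X19.1 Y19.9
G1 X13.8 Y21.9
G1 X8.5 Y20.1
G1 X5.6 Y15.3
G1 X6.5 Y9.7
G1 X10.8 Y6.0
G1 X16.4 Y6.0
G1 X20.8 Y9.5
G1 X21.8 Y15.0
; layer 3
G0 Z11.8
G0 X19.1 Y14.6
G1 X17.3 Y17.9
G1 X13.8 Y19.2
G1 X10.2 Y17.9
G1 X8.3 Y14.7
G1 X8.9 Y11.0
G1 X11.7 Y8.6
G1 X15.5 Y8.5
G1 X18.4 Y10.9
G1 X19.1 Y14.6
; layer 4
G0 Z15.7
G0 X16.4 Y14.1
G1 X15.5 Y15.8
G1 X13.7 Y16.4
G1 X12.0 Y15.8
G1 X11.0 Y14.2
G1 X11.3 Y12.4
G1 X12.7 Y11.1
G1 X14.6 Y11.1
G1 X16.1 Y12.3
G1 X16.4 Y14.1
M2 ; end

The solid is a regular 9-sided pyramid, base circumscribed radius ≈ 13.7 mm, apex at z ≈ 19.6 mm. Slicing at Δz = 3.9 mm — 5 equal slices spanning the solid's height, so layer i sits at z = i·h/5 — gives 4 non-empty perimeters. Each is a 9-segment closed polygon; G0 lifts to the layer z and rapids to the start vertex, then G1 traces the edges. The cross-section shrinks linearly with z (the slice at the apex is degenerate and omitted).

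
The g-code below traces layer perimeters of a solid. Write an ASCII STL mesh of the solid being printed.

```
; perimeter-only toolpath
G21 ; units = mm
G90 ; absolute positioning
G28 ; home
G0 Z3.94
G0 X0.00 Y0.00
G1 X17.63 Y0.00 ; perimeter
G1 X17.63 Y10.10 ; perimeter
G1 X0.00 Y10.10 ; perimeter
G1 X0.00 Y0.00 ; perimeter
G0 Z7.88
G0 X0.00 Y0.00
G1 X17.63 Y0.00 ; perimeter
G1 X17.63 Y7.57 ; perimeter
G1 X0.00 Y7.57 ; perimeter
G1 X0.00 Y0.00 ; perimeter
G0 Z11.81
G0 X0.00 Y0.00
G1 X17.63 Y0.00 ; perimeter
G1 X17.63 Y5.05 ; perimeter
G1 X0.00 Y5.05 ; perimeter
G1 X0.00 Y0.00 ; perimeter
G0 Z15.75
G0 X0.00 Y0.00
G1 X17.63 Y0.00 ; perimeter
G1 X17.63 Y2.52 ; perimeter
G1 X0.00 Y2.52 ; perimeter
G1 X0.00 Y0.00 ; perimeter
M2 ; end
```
solid part
  facet normal 0.0000 0.0000 -1.0000
    outer loop
      vertex 17.63 12.62 0.00
      vertex 17.63 0.00 0.00
      vertex 0.00 0.00 0.00
    endloop
  endfacet
  facet normal 0.0000 0.0000 -1.0000
    outer loop
      vertex 0.00 12.62 0.00
      vertex 17.63 12.62 0.00
      vertex 0.00 0.00 0.00
    endloop
  endfacet
  facet normal 0.0000 -1.0000 0.0000
    outer loop
      vertex 0.00 0.00 0.00
      vertex 17.63 0.00 0.00
      vertex 17.63 0.00 19.69
    endloop
  endfacet
  facet normal 0.0000 -1.0000 0.0000
    outer loop
      vertex 0.00 0.00 0.00
      vertex 17.63 0.00 19.69
      vertex 0.00 0.00 19.69
    endloop
  endfacet
  facet normal 0.0000 0.8419 0.5396
    outer loop
      vertex 0.00 0.00 19.69
      vertex 17.63 0.00 19.69
      vertex 17.63 12.62 0.00
    endloop
  endfacet
  facet normal 0.0000 0.8419 0.5396
    outer loop
      vertex 0.00 0.00 19.69
      vertex 17.63 12.62 0.00
      vertex 0.00 12.62 0.00
    endloop
  endfacet
  facet normal -1.0000 0.0000 0.0000
    outer loop
      vertex 0.00 0.00 19.69
      vertex 0.00 12.62 0.00
      vertex 0.00 0.00 0.00
    endloop
  endfacet
  facet normal 1.0000 0.0000 0.0000
    outer loop
      vertex 17.63 0.00 0.00
      vertex 17.63 12.62 0.00
      vertex 17.63 0.00 19.69
    endloop
  endfacet
endsolid part

The G0 Z moves step by Δz≈3.94 mm. The G1 loops shrink linearly with z, so the solid tapers from its base footprint up to z≈19.7. Closing with a flat bottom cap and the tapered top and triangulating gives 8 facets — a wedge (ramp): 17.6 × 12.6 mm base, rising to 19.7 mm along the y=0 edge and sloping linearly to z=0 at y=12.6.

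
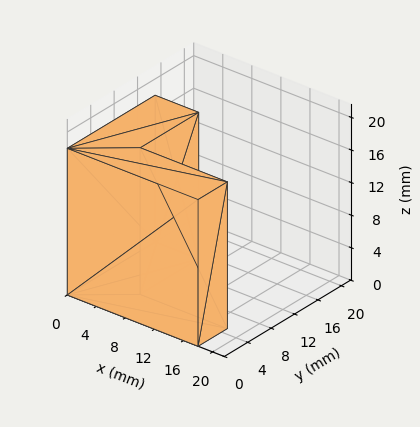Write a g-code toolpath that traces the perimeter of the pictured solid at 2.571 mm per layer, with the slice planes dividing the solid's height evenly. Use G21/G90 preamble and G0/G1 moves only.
Reading the render: the shape is an L-shaped prism: outer 18 × 15 mm, arm thicknesses ≈ 5 mm (horizontal) and 6 mm (vertical), extruded 18 mm in z (dimensions read to the nearest mm from the axis ticks). For the g-code, the solid's height is divided into equal slices at the stated Δz and each level perimeter traced with G1 moves after a G0 lift.

; perimeter-only toolpath
G21 ; units = mm
G90 ; absolute positioning
G28 ; home
; layer 1
G0 Z2.571
G0 X0.000 Y0.000
G1 X18.000 Y0.000
G1 X18.000 Y5.000
G1 X6.000 Y5.000
G1 X6.000 Y15.000
G1 X0.000 Y15.000
G1 X0.000 Y0.000
; layer 2
G0 Z5.143
G0 X0.000 Y0.000
G1 X18.000 Y0.000
G1 X18.000 Y5.000
G1 X6.000 Y5.000
G1 X6.000 Y15.000
G1 X0.000 Y15.000
G1 X0.000 Y0.000
; layer 3
G0 Z7.714
G0 X0.000 Y0.000
G1 X18.000 Y0.000
G1 X18.000 Y5.000
G1 X6.000 Y5.000
G1 X6.000 Y15.000
G1 X0.000 Y15.000
G1 X0.000 Y0.000
; layer 4
G0 Z10.286
G0 X0.000 Y0.000
G1 X18.000 Y0.000
G1 X18.000 Y5.000
G1 X6.000 Y5.000
G1 X6.000 Y15.000
G1 X0.000 Y15.000
G1 X0.000 Y0.000
; layer 5
G0 Z12.857
G0 X0.000 Y0.000
G1 X18.000 Y0.000
G1 X18.000 Y5.000
G1 X6.000 Y5.000
G1 X6.000 Y15.000
G1 X0.000 Y15.000
G1 X0.000 Y0.000
; layer 6
G0 Z15.429
G0 X0.000 Y0.000
G1 X18.000 Y0.000
G1 X18.000 Y5.000
G1 X6.000 Y5.000
G1 X6.000 Y15.000
G1 X0.000 Y15.000
G1 X0.000 Y0.000
; layer 7
G0 Z18.000
G0 X0.000 Y0.000
G1 X18.000 Y0.000
G1 X18.000 Y5.000
G1 X6.000 Y5.000
G1 X6.000 Y15.000
G1 X0.000 Y15.000
G1 X0.000 Y0.000
M2 ; end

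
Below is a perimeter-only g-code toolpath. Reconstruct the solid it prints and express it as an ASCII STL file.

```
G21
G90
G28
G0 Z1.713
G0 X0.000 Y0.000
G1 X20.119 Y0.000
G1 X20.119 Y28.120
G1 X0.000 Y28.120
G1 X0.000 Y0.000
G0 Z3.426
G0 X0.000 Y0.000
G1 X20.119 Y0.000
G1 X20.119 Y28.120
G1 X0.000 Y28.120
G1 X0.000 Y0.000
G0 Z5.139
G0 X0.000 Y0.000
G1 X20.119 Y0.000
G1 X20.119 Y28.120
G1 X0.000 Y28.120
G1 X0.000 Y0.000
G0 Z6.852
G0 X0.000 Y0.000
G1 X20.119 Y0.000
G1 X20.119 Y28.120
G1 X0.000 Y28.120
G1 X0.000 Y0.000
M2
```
solid part
  facet normal 0.0000 0.0000 -1.0000
    outer loop
      vertex 20.119 28.120 0.000
      vertex 20.119 0.000 0.000
      vertex 0.000 0.000 0.000
    endloop
  endfacet
  facet normal 0.0000 0.0000 -1.0000
    outer loop
      vertex 0.000 28.120 0.000
      vertex 20.119 28.120 0.000
      vertex 0.000 0.000 0.000
    endloop
  endfacet
  facet normal 0.0000 0.0000 1.0000
    outer loop
      vertex 0.000 0.000 6.852
      vertex 20.119 0.000 6.852
      vertex 20.119 28.120 6.852
    endloop
  endfacet
  facet normal 0.0000 0.0000 1.0000
    outer loop
      vertex 0.000 0.000 6.852
      vertex 20.119 28.120 6.852
      vertex 0.000 28.120 6.852
    endloop
  endfacet
  facet normal 0.0000 -1.0000 0.0000
    outer loop
      vertex 0.000 0.000 0.000
      vertex 20.119 0.000 0.000
      vertex 20.119 0.000 6.852
    endloop
  endfacet
  facet normal 0.0000 -1.0000 0.0000
    outer loop
      vertex 0.000 0.000 0.000
      vertex 20.119 0.000 6.852
      vertex 0.000 0.000 6.852
    endloop
  endfacet
  facet normal 0.0000 1.0000 0.0000
    outer loop
      vertex 20.119 28.120 6.852
      vertex 20.119 28.120 0.000
      vertex 0.000 28.120 0.000
    endloop
  endfacet
  facet normal 0.0000 1.0000 0.0000
    outer loop
      vertex 0.000 28.120 6.852
      vertex 20.119 28.120 6.852
      vertex 0.000 28.120 0.000
    endloop
  endfacet
  facet normal -1.0000 0.0000 0.0000
    outer loop
      vertex 0.000 28.120 6.852
      vertex 0.000 28.120 0.000
      vertex 0.000 0.000 0.000
    endloop
  endfacet
  facet normal -1.0000 0.0000 0.0000
    outer loop
      vertex 0.000 0.000 6.852
      vertex 0.000 28.120 6.852
      vertex 0.000 0.000 0.000
    endloop
  endfacet
  facet normal 1.0000 0.0000 0.0000
    outer loop
      vertex 20.119 0.000 0.000
      vertex 20.119 28.120 0.000
      vertex 20.119 28.120 6.852
    endloop
  endfacet
  facet normal 1.0000 0.0000 0.0000
    outer loop
      vertex 20.119 0.000 0.000
      vertex 20.119 28.120 6.852
      vertex 20.119 0.000 6.852
    endloop
  endfacet
endsolid part

The G0 Z moves step by Δz≈1.713 mm. Every layer's G1 loop is the same polygon, so the solid is a straight extrusion of it from z=0 to z≈6.85. Closing with flat bottom and top caps and triangulating gives 12 facets — a rectangular box, roughly 20.1 × 28.1 mm footprint and 6.85 mm tall.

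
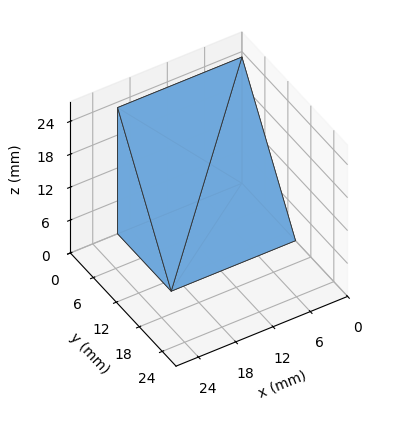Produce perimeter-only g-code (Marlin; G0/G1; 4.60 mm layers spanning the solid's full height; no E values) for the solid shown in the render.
Reading the render: the shape is a wedge (ramp): 20 × 14 mm base, rising to 23 mm along the y=0 edge and sloping linearly to z=0 at y=14 (dimensions read to the nearest mm from the axis ticks). For the g-code, the solid's height is divided into equal slices at the stated Δz and each level perimeter traced with G1 moves after a G0 lift.

; perimeter-only toolpath
G21 ; units = mm
G90 ; absolute positioning
G28 ; home
; layer 1
G0 Z4.60
G0 X0.00 Y0.00
G1 X20.00 Y0.00
G1 X20.00 Y11.20
G1 X0.00 Y11.20
G1 X0.00 Y0.00
; layer 2
G0 Z9.20
G0 X0.00 Y0.00
G1 X20.00 Y0.00
G1 X20.00 Y8.40
G1 X0.00 Y8.40
G1 X0.00 Y0.00
; layer 3
G0 Z13.80
G0 X0.00 Y0.00
G1 X20.00 Y0.00
G1 X20.00 Y5.60
G1 X0.00 Y5.60
G1 X0.00 Y0.00
; layer 4
G0 Z18.40
G0 X0.00 Y0.00
G1 X20.00 Y0.00
G1 X20.00 Y2.80
G1 X0.00 Y2.80
G1 X0.00 Y0.00
M2 ; end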